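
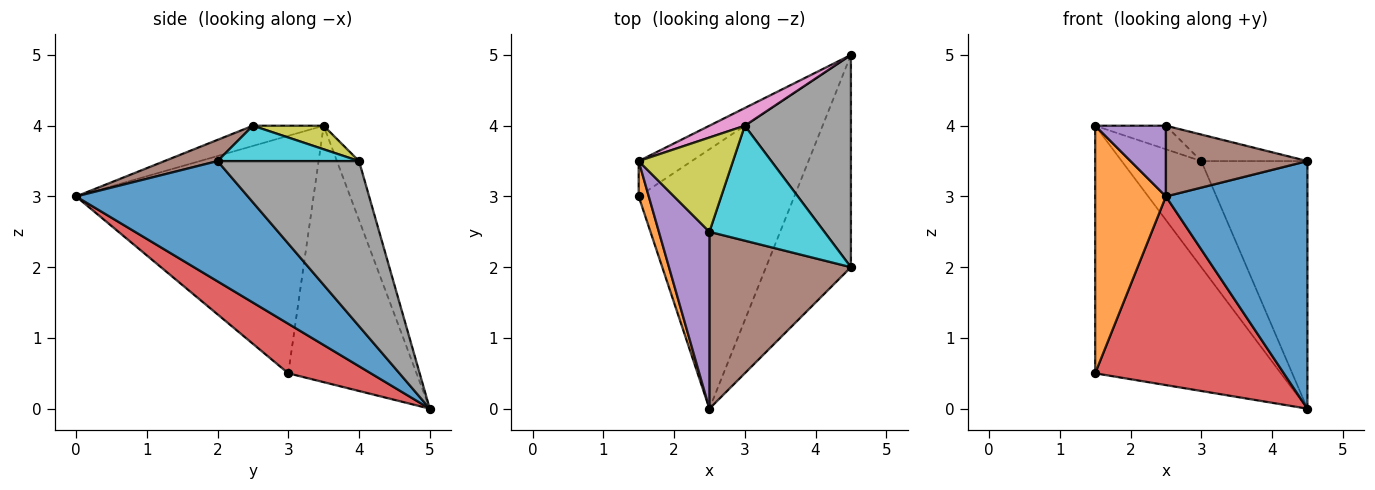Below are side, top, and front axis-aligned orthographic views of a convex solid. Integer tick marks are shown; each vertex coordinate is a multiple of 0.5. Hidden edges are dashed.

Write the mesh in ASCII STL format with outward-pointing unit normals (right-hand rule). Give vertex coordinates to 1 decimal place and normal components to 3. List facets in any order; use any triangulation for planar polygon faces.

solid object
 facet normal 0.678 -0.558 -0.478
  outer loop
   vertex 4.5 5.0 0.0
   vertex 4.5 2.0 3.5
   vertex 2.5 0.0 3.0
  endloop
 endfacet
 facet normal -0.958 -0.285 0.041
  outer loop
   vertex 1.5 3.0 0.5
   vertex 2.5 0.0 3.0
   vertex 1.5 3.5 4.0
  endloop
 endfacet
 facet normal -0.564 0.817 -0.117
  outer loop
   vertex 1.5 3.0 0.5
   vertex 1.5 3.5 4.0
   vertex 4.5 5.0 0.0
  endloop
 endfacet
 facet normal 0.249 -0.570 -0.783
  outer loop
   vertex 1.5 3.0 0.5
   vertex 4.5 5.0 0.0
   vertex 2.5 0.0 3.0
  endloop
 endfacet
 facet normal -0.348 -0.348 0.870
  outer loop
   vertex 2.5 2.5 4.0
   vertex 1.5 3.5 4.0
   vertex 2.5 0.0 3.0
  endloop
 endfacet
 facet normal 0.138 -0.368 0.920
  outer loop
   vertex 2.5 2.5 4.0
   vertex 2.5 0.0 3.0
   vertex 4.5 2.0 3.5
  endloop
 endfacet
 facet normal -0.264 0.951 0.159
  outer loop
   vertex 3.0 4.0 3.5
   vertex 4.5 5.0 0.0
   vertex 1.5 3.5 4.0
  endloop
 endfacet
 facet normal 0.711 0.534 0.457
  outer loop
   vertex 3.0 4.0 3.5
   vertex 4.5 2.0 3.5
   vertex 4.5 5.0 0.0
  endloop
 endfacet
 facet normal 0.236 0.236 0.943
  outer loop
   vertex 3.0 4.0 3.5
   vertex 1.5 3.5 4.0
   vertex 2.5 2.5 4.0
  endloop
 endfacet
 facet normal 0.287 0.215 0.933
  outer loop
   vertex 3.0 4.0 3.5
   vertex 2.5 2.5 4.0
   vertex 4.5 2.0 3.5
  endloop
 endfacet
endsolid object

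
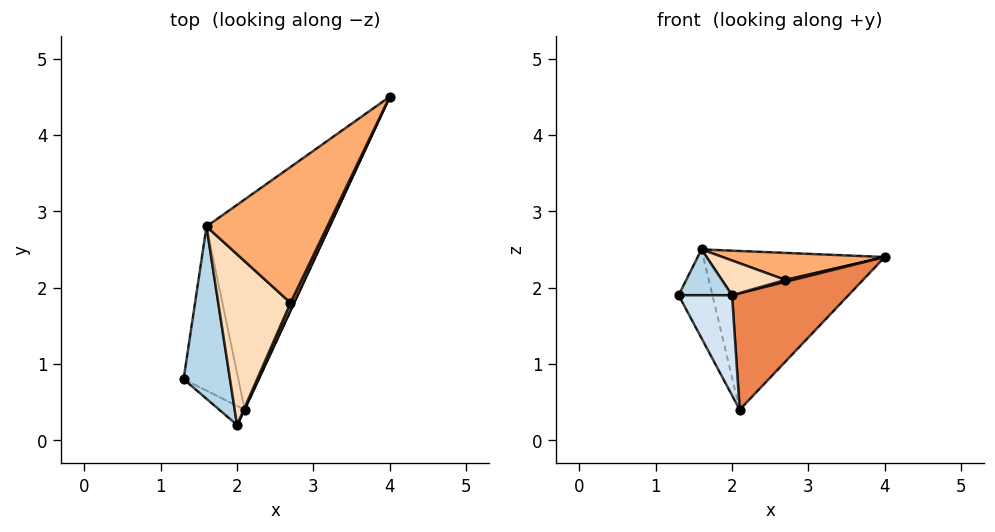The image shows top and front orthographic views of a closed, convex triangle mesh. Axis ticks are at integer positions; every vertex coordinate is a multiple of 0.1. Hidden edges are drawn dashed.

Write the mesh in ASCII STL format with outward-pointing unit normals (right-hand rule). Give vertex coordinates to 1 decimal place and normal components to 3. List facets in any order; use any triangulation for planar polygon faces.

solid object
 facet normal -0.816 0.275 -0.509
  outer loop
   vertex 2.1 0.4 0.4
   vertex 1.3 0.8 1.9
   vertex 1.6 2.8 2.5
  endloop
 endfacet
 facet normal -0.418 0.547 -0.725
  outer loop
   vertex 2.1 0.4 0.4
   vertex 1.6 2.8 2.5
   vertex 4.0 4.5 2.4
  endloop
 endfacet
 facet normal -0.215 -0.251 0.944
  outer loop
   vertex 2.0 0.2 1.9
   vertex 1.6 2.8 2.5
   vertex 1.3 0.8 1.9
  endloop
 endfacet
 facet normal -0.644 -0.751 -0.143
  outer loop
   vertex 2.0 0.2 1.9
   vertex 1.3 0.8 1.9
   vertex 2.1 0.4 0.4
  endloop
 endfacet
 facet normal 0.907 -0.422 0.004
  outer loop
   vertex 2.0 0.2 1.9
   vertex 2.1 0.4 0.4
   vertex 4.0 4.5 2.4
  endloop
 endfacet
 facet normal 0.176 -0.192 0.965
  outer loop
   vertex 2.7 1.8 2.1
   vertex 4.0 4.5 2.4
   vertex 1.6 2.8 2.5
  endloop
 endfacet
 facet normal 0.292 -0.243 0.925
  outer loop
   vertex 2.7 1.8 2.1
   vertex 2.0 0.2 1.9
   vertex 4.0 4.5 2.4
  endloop
 endfacet
 facet normal 0.173 -0.196 0.965
  outer loop
   vertex 2.7 1.8 2.1
   vertex 1.6 2.8 2.5
   vertex 2.0 0.2 1.9
  endloop
 endfacet
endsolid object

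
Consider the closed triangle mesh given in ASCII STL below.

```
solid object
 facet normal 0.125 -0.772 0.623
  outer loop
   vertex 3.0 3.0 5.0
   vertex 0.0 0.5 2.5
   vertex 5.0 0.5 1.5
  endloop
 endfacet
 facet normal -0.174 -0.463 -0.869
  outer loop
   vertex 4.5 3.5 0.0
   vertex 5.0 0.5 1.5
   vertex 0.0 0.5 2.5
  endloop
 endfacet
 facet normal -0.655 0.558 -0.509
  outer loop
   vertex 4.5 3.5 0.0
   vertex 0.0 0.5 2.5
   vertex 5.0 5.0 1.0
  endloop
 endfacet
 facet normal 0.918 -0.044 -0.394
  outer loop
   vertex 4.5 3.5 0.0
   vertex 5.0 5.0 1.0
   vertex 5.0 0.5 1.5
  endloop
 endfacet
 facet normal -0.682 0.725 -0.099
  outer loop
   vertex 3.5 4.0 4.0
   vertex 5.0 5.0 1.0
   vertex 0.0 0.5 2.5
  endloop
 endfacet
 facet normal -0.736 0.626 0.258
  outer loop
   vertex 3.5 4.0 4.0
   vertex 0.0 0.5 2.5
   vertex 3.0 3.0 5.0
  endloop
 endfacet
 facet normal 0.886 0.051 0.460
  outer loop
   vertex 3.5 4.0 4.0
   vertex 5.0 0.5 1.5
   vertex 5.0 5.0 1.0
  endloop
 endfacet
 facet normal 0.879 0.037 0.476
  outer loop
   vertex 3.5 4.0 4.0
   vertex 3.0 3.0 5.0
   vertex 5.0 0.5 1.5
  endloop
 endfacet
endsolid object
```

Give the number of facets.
8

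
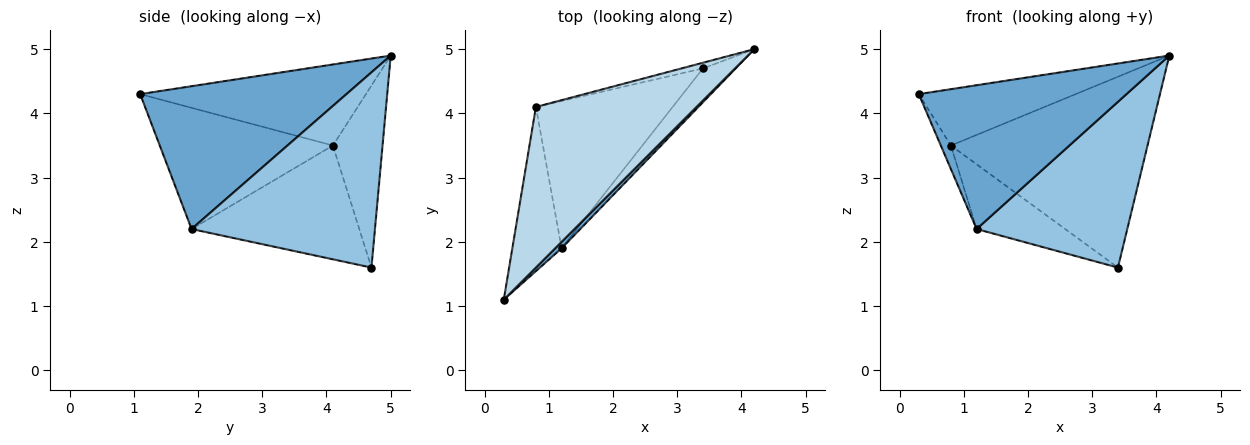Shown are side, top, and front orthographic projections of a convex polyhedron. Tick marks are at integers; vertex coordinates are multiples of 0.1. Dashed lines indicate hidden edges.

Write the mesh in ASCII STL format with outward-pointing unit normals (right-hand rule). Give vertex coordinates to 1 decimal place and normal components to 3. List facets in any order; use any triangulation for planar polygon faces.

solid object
 facet normal 0.704 -0.709 0.032
  outer loop
   vertex 1.2 1.9 2.2
   vertex 4.2 5.0 4.9
   vertex 0.3 1.1 4.3
  endloop
 endfacet
 facet normal 0.766 -0.630 -0.129
  outer loop
   vertex 1.2 1.9 2.2
   vertex 3.4 4.7 1.6
   vertex 4.2 5.0 4.9
  endloop
 endfacet
 facet normal -0.430 0.299 0.852
  outer loop
   vertex 0.8 4.1 3.5
   vertex 0.3 1.1 4.3
   vertex 4.2 5.0 4.9
  endloop
 endfacet
 facet normal -0.245 0.969 -0.029
  outer loop
   vertex 0.8 4.1 3.5
   vertex 4.2 5.0 4.9
   vertex 3.4 4.7 1.6
  endloop
 endfacet
 facet normal -0.925 0.054 -0.376
  outer loop
   vertex 0.8 4.1 3.5
   vertex 1.2 1.9 2.2
   vertex 0.3 1.1 4.3
  endloop
 endfacet
 facet normal -0.606 0.320 -0.728
  outer loop
   vertex 0.8 4.1 3.5
   vertex 3.4 4.7 1.6
   vertex 1.2 1.9 2.2
  endloop
 endfacet
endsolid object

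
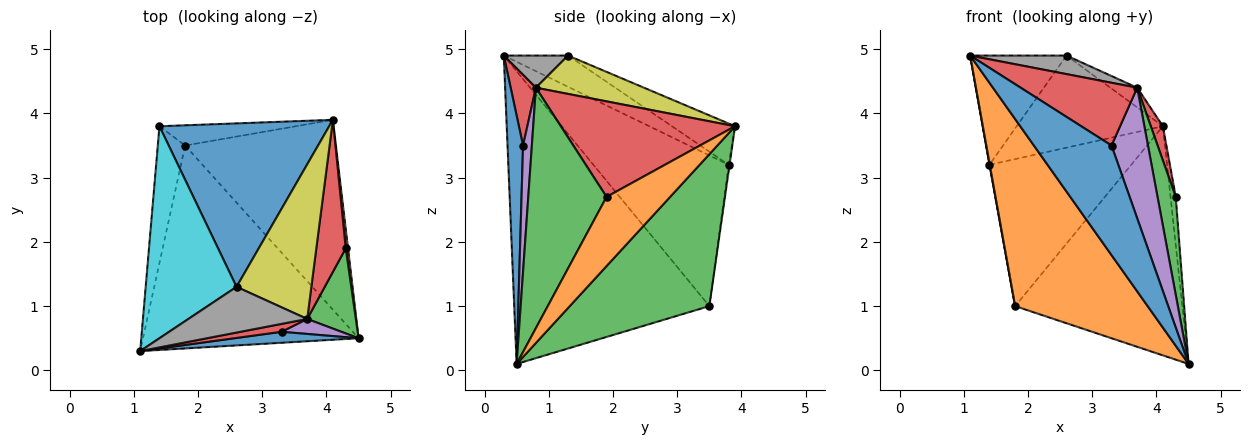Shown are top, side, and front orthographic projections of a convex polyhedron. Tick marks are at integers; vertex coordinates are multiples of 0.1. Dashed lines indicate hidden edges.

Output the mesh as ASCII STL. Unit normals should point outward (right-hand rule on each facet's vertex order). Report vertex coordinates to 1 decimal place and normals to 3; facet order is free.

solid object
 facet normal 0.195 -0.976 0.098
  outer loop
   vertex 3.3 0.6 3.5
   vertex 1.1 0.3 4.9
   vertex 4.5 0.5 0.1
  endloop
 endfacet
 facet normal -0.706 -0.480 -0.520
  outer loop
   vertex 1.8 3.5 1.0
   vertex 4.5 0.5 0.1
   vertex 1.1 0.3 4.9
  endloop
 endfacet
 facet normal 0.541 0.648 -0.537
  outer loop
   vertex 1.8 3.5 1.0
   vertex 4.1 3.9 3.8
   vertex 4.5 0.5 0.1
  endloop
 endfacet
 facet normal 0.210 -0.970 0.122
  outer loop
   vertex 3.7 0.8 4.4
   vertex 1.1 0.3 4.9
   vertex 3.3 0.6 3.5
  endloop
 endfacet
 facet normal 0.234 -0.966 0.111
  outer loop
   vertex 3.7 0.8 4.4
   vertex 3.3 0.6 3.5
   vertex 4.5 0.5 0.1
  endloop
 endfacet
 facet normal -0.984 -0.002 -0.179
  outer loop
   vertex 1.4 3.8 3.2
   vertex 1.8 3.5 1.0
   vertex 1.1 0.3 4.9
  endloop
 endfacet
 facet normal -0.006 0.991 -0.136
  outer loop
   vertex 1.4 3.8 3.2
   vertex 4.1 3.9 3.8
   vertex 1.8 3.5 1.0
  endloop
 endfacet
 facet normal 0.243 -0.364 0.899
  outer loop
   vertex 2.6 1.3 4.9
   vertex 1.1 0.3 4.9
   vertex 3.7 0.8 4.4
  endloop
 endfacet
 facet normal 0.453 0.113 0.884
  outer loop
   vertex 2.6 1.3 4.9
   vertex 3.7 0.8 4.4
   vertex 4.1 3.9 3.8
  endloop
 endfacet
 facet normal -0.292 0.438 0.850
  outer loop
   vertex 2.6 1.3 4.9
   vertex 1.4 3.8 3.2
   vertex 1.1 0.3 4.9
  endloop
 endfacet
 facet normal -0.207 0.480 0.852
  outer loop
   vertex 2.6 1.3 4.9
   vertex 4.1 3.9 3.8
   vertex 1.4 3.8 3.2
  endloop
 endfacet
 facet normal 0.996 0.082 0.033
  outer loop
   vertex 4.3 1.9 2.7
   vertex 4.5 0.5 0.1
   vertex 4.1 3.9 3.8
  endloop
 endfacet
 facet normal 0.956 -0.222 0.193
  outer loop
   vertex 4.3 1.9 2.7
   vertex 3.7 0.8 4.4
   vertex 4.5 0.5 0.1
  endloop
 endfacet
 facet normal 0.954 -0.066 0.294
  outer loop
   vertex 4.3 1.9 2.7
   vertex 4.1 3.9 3.8
   vertex 3.7 0.8 4.4
  endloop
 endfacet
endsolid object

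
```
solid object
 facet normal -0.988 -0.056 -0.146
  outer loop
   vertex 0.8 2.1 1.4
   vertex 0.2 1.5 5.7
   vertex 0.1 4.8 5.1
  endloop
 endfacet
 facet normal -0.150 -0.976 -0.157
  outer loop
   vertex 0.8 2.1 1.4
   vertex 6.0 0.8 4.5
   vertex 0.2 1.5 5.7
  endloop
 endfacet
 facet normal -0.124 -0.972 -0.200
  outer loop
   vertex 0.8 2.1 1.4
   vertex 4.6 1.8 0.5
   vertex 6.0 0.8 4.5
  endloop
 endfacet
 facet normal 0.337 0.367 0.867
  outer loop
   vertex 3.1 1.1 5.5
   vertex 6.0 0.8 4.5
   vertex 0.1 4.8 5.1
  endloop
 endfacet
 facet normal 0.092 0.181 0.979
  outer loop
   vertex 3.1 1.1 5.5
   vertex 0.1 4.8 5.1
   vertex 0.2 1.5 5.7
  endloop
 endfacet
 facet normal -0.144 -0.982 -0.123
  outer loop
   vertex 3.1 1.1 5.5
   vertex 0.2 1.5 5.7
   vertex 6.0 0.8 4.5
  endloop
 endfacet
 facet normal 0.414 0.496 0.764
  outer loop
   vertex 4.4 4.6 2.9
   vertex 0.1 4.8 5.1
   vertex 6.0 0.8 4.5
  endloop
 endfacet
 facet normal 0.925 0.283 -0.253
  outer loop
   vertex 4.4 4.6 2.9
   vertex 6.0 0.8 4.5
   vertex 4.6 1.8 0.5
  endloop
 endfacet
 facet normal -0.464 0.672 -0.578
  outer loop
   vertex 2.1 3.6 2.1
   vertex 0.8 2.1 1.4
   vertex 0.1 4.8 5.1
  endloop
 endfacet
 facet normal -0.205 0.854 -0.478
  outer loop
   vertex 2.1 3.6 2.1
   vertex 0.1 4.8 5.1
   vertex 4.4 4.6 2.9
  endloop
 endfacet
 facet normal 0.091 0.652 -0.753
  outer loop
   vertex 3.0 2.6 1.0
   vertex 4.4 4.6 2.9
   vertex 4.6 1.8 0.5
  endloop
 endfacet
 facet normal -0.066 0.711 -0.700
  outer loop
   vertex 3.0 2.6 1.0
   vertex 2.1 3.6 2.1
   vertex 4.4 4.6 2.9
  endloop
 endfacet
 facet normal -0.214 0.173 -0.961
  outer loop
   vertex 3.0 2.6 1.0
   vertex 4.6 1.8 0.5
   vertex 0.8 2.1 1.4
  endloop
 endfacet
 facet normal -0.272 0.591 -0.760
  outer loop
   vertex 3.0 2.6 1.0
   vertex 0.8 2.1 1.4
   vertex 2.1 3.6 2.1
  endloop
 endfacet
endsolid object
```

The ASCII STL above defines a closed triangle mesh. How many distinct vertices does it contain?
9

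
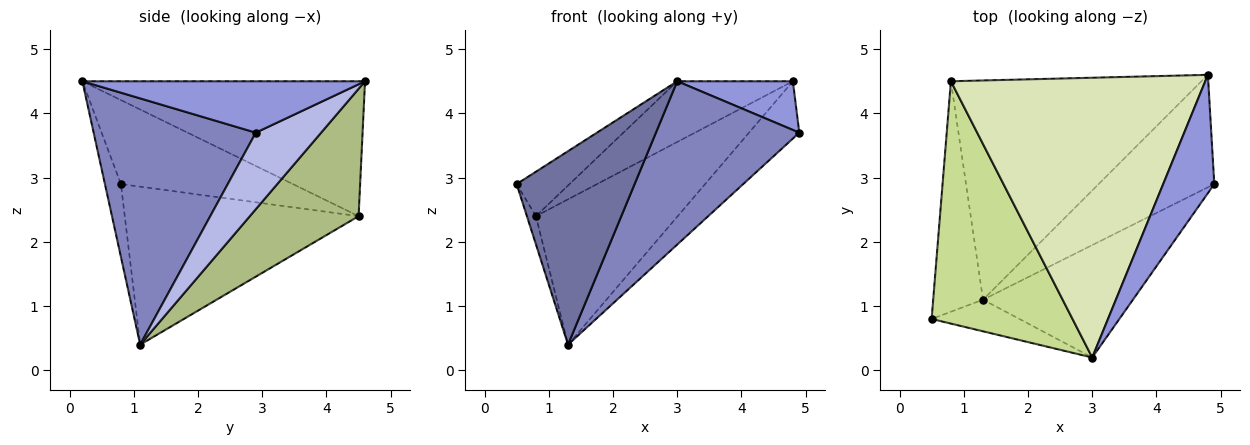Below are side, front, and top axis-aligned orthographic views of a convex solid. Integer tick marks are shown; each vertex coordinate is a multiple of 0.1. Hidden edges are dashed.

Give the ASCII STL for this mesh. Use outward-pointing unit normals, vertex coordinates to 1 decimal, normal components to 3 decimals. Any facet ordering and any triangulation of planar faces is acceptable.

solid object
 facet normal -0.133 -0.978 -0.160
  outer loop
   vertex 1.3 1.1 0.4
   vertex 3.0 0.2 4.5
   vertex 0.5 0.8 2.9
  endloop
 endfacet
 facet normal 0.682 -0.603 -0.415
  outer loop
   vertex 1.3 1.1 0.4
   vertex 4.9 2.9 3.7
   vertex 3.0 0.2 4.5
  endloop
 endfacet
 facet normal 0.681 -0.279 0.677
  outer loop
   vertex 4.8 4.6 4.5
   vertex 3.0 0.2 4.5
   vertex 4.9 2.9 3.7
  endloop
 endfacet
 facet normal 0.508 0.391 -0.767
  outer loop
   vertex 4.8 4.6 4.5
   vertex 4.9 2.9 3.7
   vertex 1.3 1.1 0.4
  endloop
 endfacet
 facet normal -0.953 0.037 -0.301
  outer loop
   vertex 0.8 4.5 2.4
   vertex 1.3 1.1 0.4
   vertex 0.5 0.8 2.9
  endloop
 endfacet
 facet normal 0.390 0.509 -0.767
  outer loop
   vertex 0.8 4.5 2.4
   vertex 4.8 4.6 4.5
   vertex 1.3 1.1 0.4
  endloop
 endfacet
 facet normal -0.506 0.156 0.849
  outer loop
   vertex 0.8 4.5 2.4
   vertex 0.5 0.8 2.9
   vertex 3.0 0.2 4.5
  endloop
 endfacet
 facet normal -0.460 0.188 0.868
  outer loop
   vertex 0.8 4.5 2.4
   vertex 3.0 0.2 4.5
   vertex 4.8 4.6 4.5
  endloop
 endfacet
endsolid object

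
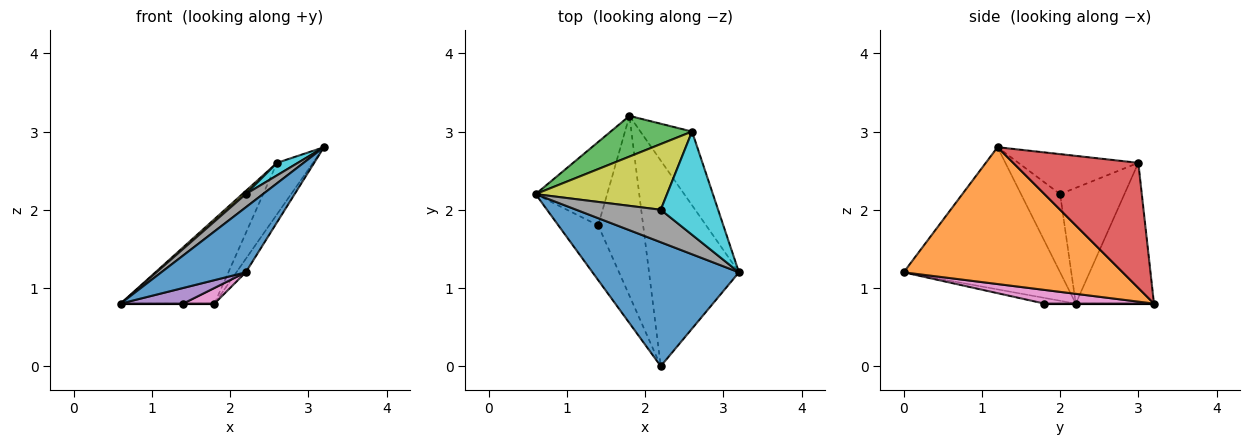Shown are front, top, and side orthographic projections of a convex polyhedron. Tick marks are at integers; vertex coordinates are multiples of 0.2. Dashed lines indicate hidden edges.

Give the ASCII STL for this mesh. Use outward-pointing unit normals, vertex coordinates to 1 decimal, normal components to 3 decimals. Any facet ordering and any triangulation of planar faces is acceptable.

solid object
 facet normal -0.652 -0.352 0.672
  outer loop
   vertex 2.2 0.0 1.2
   vertex 3.2 1.2 2.8
   vertex 0.6 2.2 0.8
  endloop
 endfacet
 facet normal 0.835 0.036 -0.549
  outer loop
   vertex 1.8 3.2 0.8
   vertex 3.2 1.2 2.8
   vertex 2.2 0.0 1.2
  endloop
 endfacet
 facet normal -0.600 0.721 0.347
  outer loop
   vertex 2.6 3.0 2.6
   vertex 1.8 3.2 0.8
   vertex 0.6 2.2 0.8
  endloop
 endfacet
 facet normal 0.893 0.257 -0.369
  outer loop
   vertex 2.6 3.0 2.6
   vertex 3.2 1.2 2.8
   vertex 1.8 3.2 0.8
  endloop
 endfacet
 facet normal -0.136 -0.272 -0.953
  outer loop
   vertex 1.4 1.8 0.8
   vertex 2.2 0.0 1.2
   vertex 0.6 2.2 0.8
  endloop
 endfacet
 facet normal 0.000 0.000 -1.000
  outer loop
   vertex 1.4 1.8 0.8
   vertex 0.6 2.2 0.8
   vertex 1.8 3.2 0.8
  endloop
 endfacet
 facet normal 0.290 -0.083 -0.953
  outer loop
   vertex 1.4 1.8 0.8
   vertex 1.8 3.2 0.8
   vertex 2.2 0.0 1.2
  endloop
 endfacet
 facet normal -0.651 -0.286 0.703
  outer loop
   vertex 2.2 2.0 2.2
   vertex 0.6 2.2 0.8
   vertex 3.2 1.2 2.8
  endloop
 endfacet
 facet normal -0.661 -0.036 0.750
  outer loop
   vertex 2.2 2.0 2.2
   vertex 2.6 3.0 2.6
   vertex 0.6 2.2 0.8
  endloop
 endfacet
 facet normal -0.569 -0.099 0.816
  outer loop
   vertex 2.2 2.0 2.2
   vertex 3.2 1.2 2.8
   vertex 2.6 3.0 2.6
  endloop
 endfacet
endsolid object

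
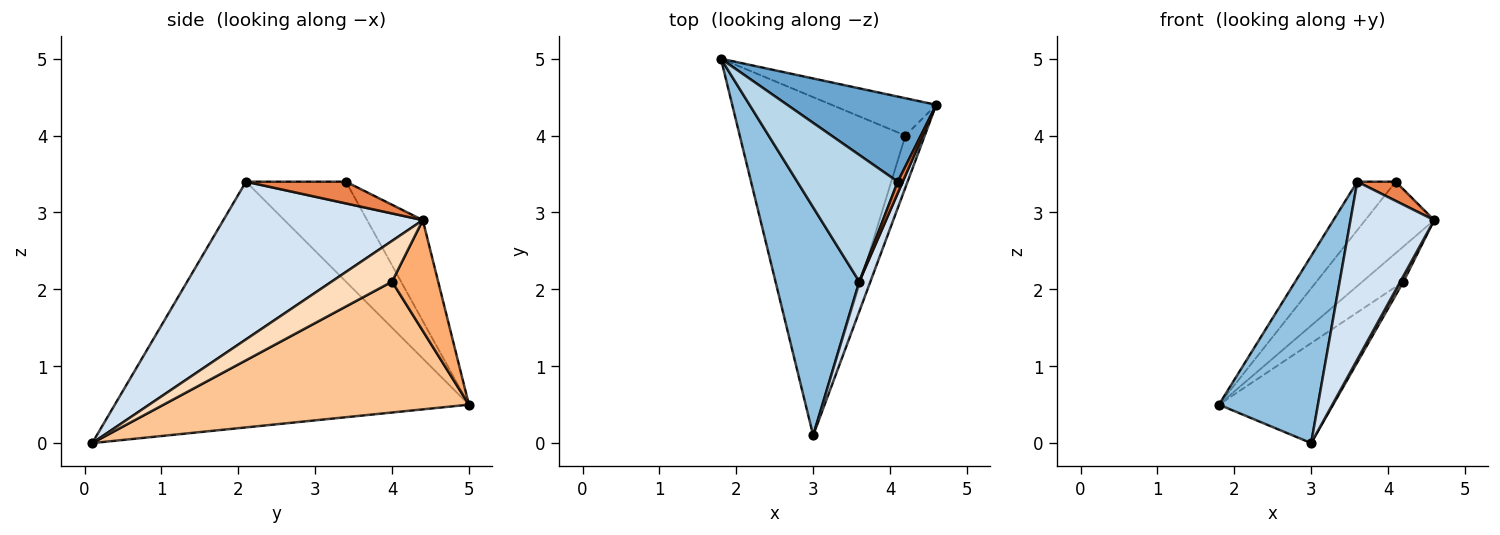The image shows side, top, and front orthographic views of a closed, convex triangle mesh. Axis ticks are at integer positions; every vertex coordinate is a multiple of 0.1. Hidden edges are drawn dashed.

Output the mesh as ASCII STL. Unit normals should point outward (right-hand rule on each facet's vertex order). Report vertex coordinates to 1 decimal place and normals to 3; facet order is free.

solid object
 facet normal -0.461 0.570 0.680
  outer loop
   vertex 4.1 3.4 3.4
   vertex 4.6 4.4 2.9
   vertex 1.8 5.0 0.5
  endloop
 endfacet
 facet normal -0.915 -0.256 0.312
  outer loop
   vertex 3.6 2.1 3.4
   vertex 1.8 5.0 0.5
   vertex 3.0 0.1 0.0
  endloop
 endfacet
 facet normal -0.681 0.262 0.684
  outer loop
   vertex 3.6 2.1 3.4
   vertex 4.1 3.4 3.4
   vertex 1.8 5.0 0.5
  endloop
 endfacet
 facet normal 0.920 -0.386 0.065
  outer loop
   vertex 3.6 2.1 3.4
   vertex 3.0 0.1 0.0
   vertex 4.6 4.4 2.9
  endloop
 endfacet
 facet normal 0.912 -0.351 0.211
  outer loop
   vertex 3.6 2.1 3.4
   vertex 4.6 4.4 2.9
   vertex 4.1 3.4 3.4
  endloop
 endfacet
 facet normal 0.611 0.543 -0.577
  outer loop
   vertex 4.2 4.0 2.1
   vertex 1.8 5.0 0.5
   vertex 4.6 4.4 2.9
  endloop
 endfacet
 facet normal 0.604 0.226 -0.764
  outer loop
   vertex 4.2 4.0 2.1
   vertex 3.0 0.1 0.0
   vertex 1.8 5.0 0.5
  endloop
 endfacet
 facet normal 0.903 -0.048 -0.428
  outer loop
   vertex 4.2 4.0 2.1
   vertex 4.6 4.4 2.9
   vertex 3.0 0.1 0.0
  endloop
 endfacet
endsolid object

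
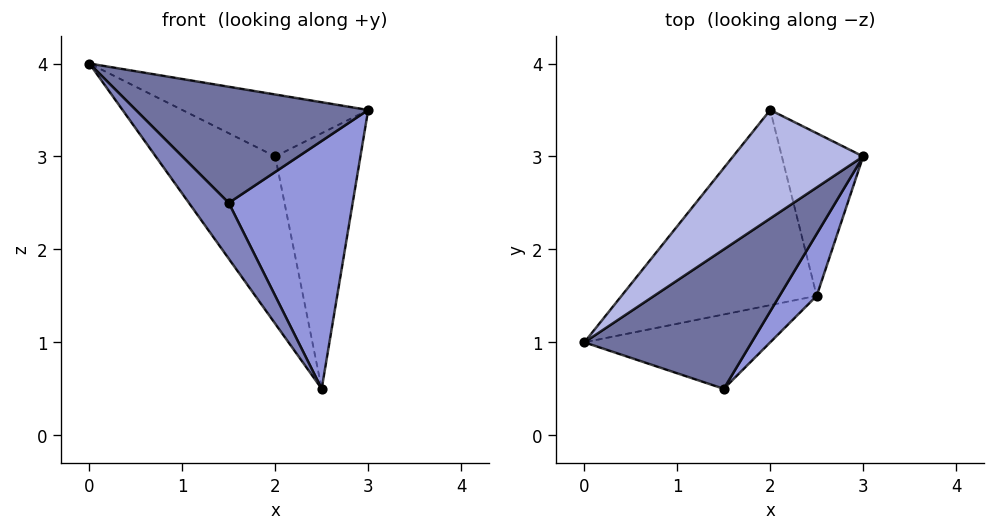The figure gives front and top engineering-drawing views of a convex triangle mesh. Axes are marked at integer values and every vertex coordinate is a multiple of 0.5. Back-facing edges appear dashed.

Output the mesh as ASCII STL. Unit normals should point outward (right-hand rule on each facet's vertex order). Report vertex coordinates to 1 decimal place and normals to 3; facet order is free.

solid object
 facet normal 0.485 -0.560 0.672
  outer loop
   vertex 1.5 0.5 2.5
   vertex 3.0 3.0 3.5
   vertex 0.0 1.0 4.0
  endloop
 endfacet
 facet normal -0.707 -0.424 -0.566
  outer loop
   vertex 2.5 1.5 0.5
   vertex 1.5 0.5 2.5
   vertex 0.0 1.0 4.0
  endloop
 endfacet
 facet normal 0.824 -0.549 0.137
  outer loop
   vertex 2.5 1.5 0.5
   vertex 3.0 3.0 3.5
   vertex 1.5 0.5 2.5
  endloop
 endfacet
 facet normal -0.183 0.488 0.854
  outer loop
   vertex 2.0 3.5 3.0
   vertex 0.0 1.0 4.0
   vertex 3.0 3.0 3.5
  endloop
 endfacet
 facet normal -0.766 0.418 -0.488
  outer loop
   vertex 2.0 3.5 3.0
   vertex 2.5 1.5 0.5
   vertex 0.0 1.0 4.0
  endloop
 endfacet
 facet normal 0.568 0.694 -0.442
  outer loop
   vertex 2.0 3.5 3.0
   vertex 3.0 3.0 3.5
   vertex 2.5 1.5 0.5
  endloop
 endfacet
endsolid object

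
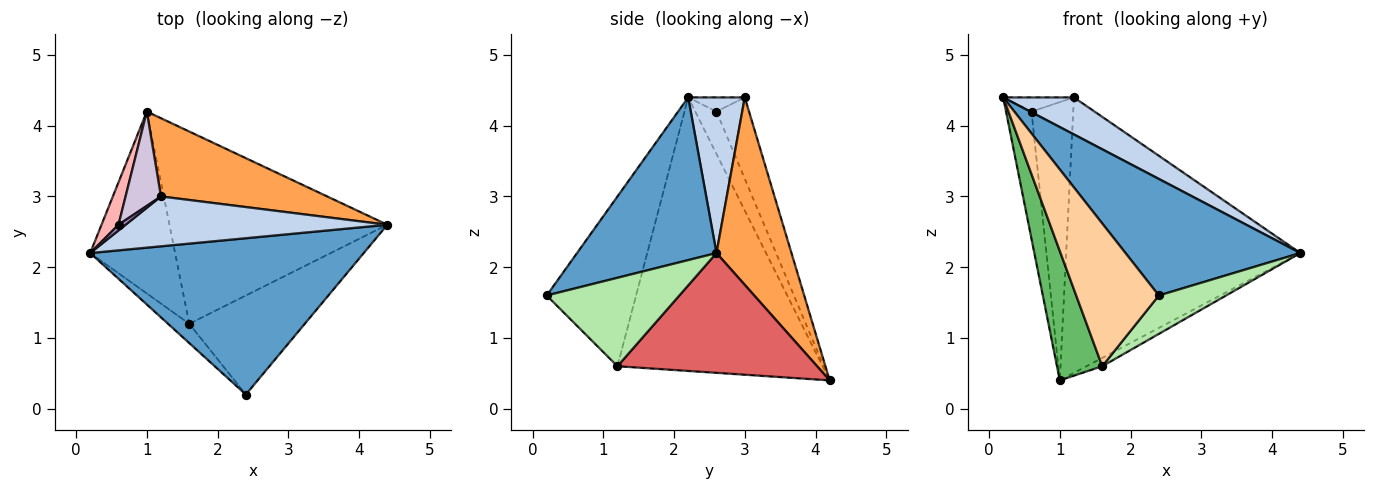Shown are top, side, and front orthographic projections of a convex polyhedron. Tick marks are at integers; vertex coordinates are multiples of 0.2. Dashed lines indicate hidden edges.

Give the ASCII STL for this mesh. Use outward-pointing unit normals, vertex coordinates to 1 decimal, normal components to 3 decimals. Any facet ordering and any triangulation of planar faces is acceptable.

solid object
 facet normal 0.430 -0.540 0.724
  outer loop
   vertex 2.4 0.2 1.6
   vertex 4.4 2.6 2.2
   vertex 0.2 2.2 4.4
  endloop
 endfacet
 facet normal 0.431 -0.538 0.724
  outer loop
   vertex 1.2 3.0 4.4
   vertex 0.2 2.2 4.4
   vertex 4.4 2.6 2.2
  endloop
 endfacet
 facet normal 0.294 0.919 0.261
  outer loop
   vertex 1.2 3.0 4.4
   vertex 4.4 2.6 2.2
   vertex 1.0 4.2 0.4
  endloop
 endfacet
 facet normal -0.731 -0.676 -0.091
  outer loop
   vertex 1.6 1.2 0.6
   vertex 2.4 0.2 1.6
   vertex 0.2 2.2 4.4
  endloop
 endfacet
 facet normal -0.935 -0.206 -0.290
  outer loop
   vertex 1.6 1.2 0.6
   vertex 0.2 2.2 4.4
   vertex 1.0 4.2 0.4
  endloop
 endfacet
 facet normal 0.581 -0.294 -0.759
  outer loop
   vertex 1.6 1.2 0.6
   vertex 4.4 2.6 2.2
   vertex 2.4 0.2 1.6
  endloop
 endfacet
 facet normal 0.481 0.038 -0.876
  outer loop
   vertex 1.6 1.2 0.6
   vertex 1.0 4.2 0.4
   vertex 4.4 2.6 2.2
  endloop
 endfacet
 facet normal -0.620 0.744 0.248
  outer loop
   vertex 0.6 2.6 4.2
   vertex 1.0 4.2 0.4
   vertex 0.2 2.2 4.4
  endloop
 endfacet
 facet normal -0.596 0.745 0.298
  outer loop
   vertex 0.6 2.6 4.2
   vertex 0.2 2.2 4.4
   vertex 1.2 3.0 4.4
  endloop
 endfacet
 facet normal -0.594 0.762 0.258
  outer loop
   vertex 0.6 2.6 4.2
   vertex 1.2 3.0 4.4
   vertex 1.0 4.2 0.4
  endloop
 endfacet
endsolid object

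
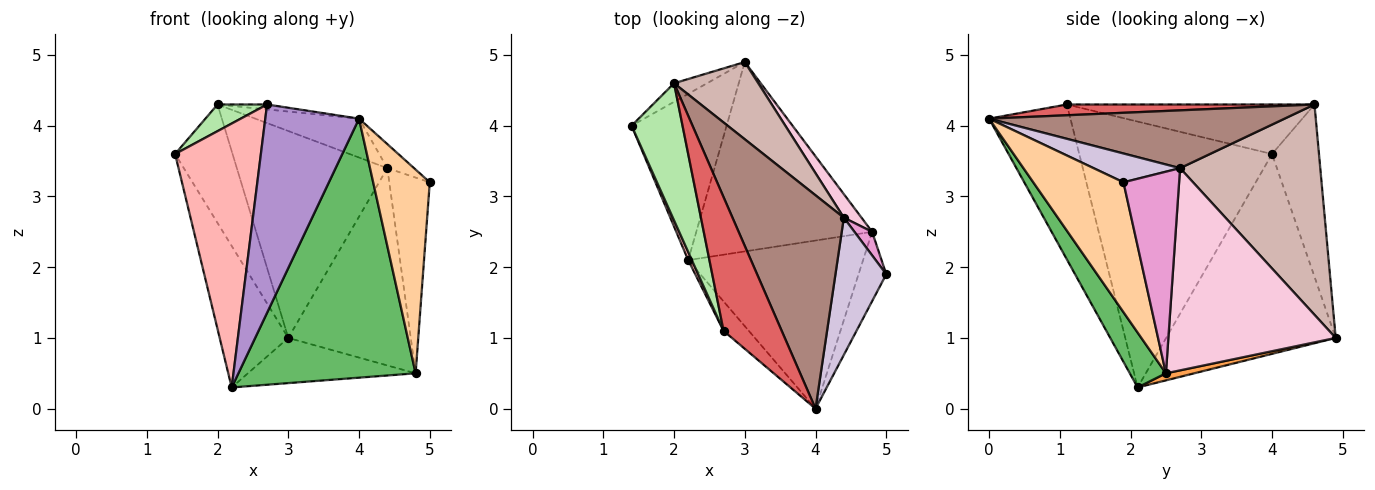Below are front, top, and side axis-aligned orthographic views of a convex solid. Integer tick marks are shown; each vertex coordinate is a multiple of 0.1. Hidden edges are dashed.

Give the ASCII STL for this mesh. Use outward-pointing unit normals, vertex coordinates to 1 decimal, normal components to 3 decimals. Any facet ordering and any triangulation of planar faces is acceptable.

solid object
 facet normal -0.848 0.343 -0.403
  outer loop
   vertex 3.0 4.9 1.0
   vertex 2.2 2.1 0.3
   vertex 1.4 4.0 3.6
  endloop
 endfacet
 facet normal -0.628 0.769 -0.120
  outer loop
   vertex 2.0 4.6 4.3
   vertex 3.0 4.9 1.0
   vertex 1.4 4.0 3.6
  endloop
 endfacet
 facet normal 0.039 0.232 -0.972
  outer loop
   vertex 4.8 2.5 0.5
   vertex 2.2 2.1 0.3
   vertex 3.0 4.9 1.0
  endloop
 endfacet
 facet normal 0.834 -0.523 -0.178
  outer loop
   vertex 4.8 2.5 0.5
   vertex 5.0 1.9 3.2
   vertex 4.0 0.0 4.1
  endloop
 endfacet
 facet normal 0.168 -0.827 -0.537
  outer loop
   vertex 4.8 2.5 0.5
   vertex 4.0 0.0 4.1
   vertex 2.2 2.1 0.3
  endloop
 endfacet
 facet normal -0.690 -0.138 0.710
  outer loop
   vertex 2.7 1.1 4.3
   vertex 2.0 4.6 4.3
   vertex 1.4 4.0 3.6
  endloop
 endfacet
 facet normal 0.182 0.036 0.983
  outer loop
   vertex 2.7 1.1 4.3
   vertex 4.0 0.0 4.1
   vertex 2.0 4.6 4.3
  endloop
 endfacet
 facet normal -0.914 -0.406 0.013
  outer loop
   vertex 2.7 1.1 4.3
   vertex 1.4 4.0 3.6
   vertex 2.2 2.1 0.3
  endloop
 endfacet
 facet normal -0.652 -0.751 -0.106
  outer loop
   vertex 2.7 1.1 4.3
   vertex 2.2 2.1 0.3
   vertex 4.0 0.0 4.1
  endloop
 endfacet
 facet normal 0.488 0.151 0.860
  outer loop
   vertex 4.4 2.7 3.4
   vertex 4.0 0.0 4.1
   vertex 5.0 1.9 3.2
  endloop
 endfacet
 facet normal 0.455 0.160 0.876
  outer loop
   vertex 4.4 2.7 3.4
   vertex 2.0 4.6 4.3
   vertex 4.0 0.0 4.1
  endloop
 endfacet
 facet normal 0.658 0.706 0.263
  outer loop
   vertex 4.4 2.7 3.4
   vertex 3.0 4.9 1.0
   vertex 2.0 4.6 4.3
  endloop
 endfacet
 facet normal 0.806 0.587 0.071
  outer loop
   vertex 4.4 2.7 3.4
   vertex 5.0 1.9 3.2
   vertex 4.8 2.5 0.5
  endloop
 endfacet
 facet normal 0.805 0.589 0.070
  outer loop
   vertex 4.4 2.7 3.4
   vertex 4.8 2.5 0.5
   vertex 3.0 4.9 1.0
  endloop
 endfacet
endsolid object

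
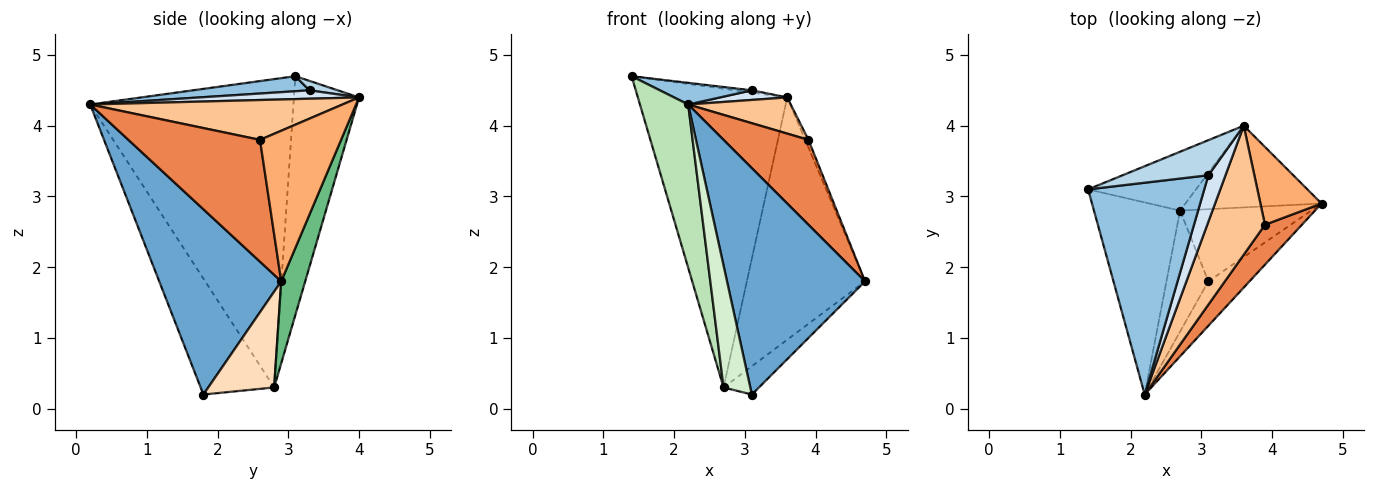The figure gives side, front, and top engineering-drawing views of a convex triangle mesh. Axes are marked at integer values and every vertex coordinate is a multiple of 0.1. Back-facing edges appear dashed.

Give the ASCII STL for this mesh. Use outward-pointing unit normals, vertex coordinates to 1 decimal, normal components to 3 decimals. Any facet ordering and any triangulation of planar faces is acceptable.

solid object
 facet normal 0.655 -0.741 -0.145
  outer loop
   vertex 3.1 1.8 0.2
   vertex 4.7 2.9 1.8
   vertex 2.2 0.2 4.3
  endloop
 endfacet
 facet normal 0.128 -0.101 0.987
  outer loop
   vertex 3.1 3.3 4.5
   vertex 1.4 3.1 4.7
   vertex 2.2 0.2 4.3
  endloop
 endfacet
 facet normal 0.109 0.064 0.992
  outer loop
   vertex 3.1 3.3 4.5
   vertex 3.6 4.0 4.4
   vertex 1.4 3.1 4.7
  endloop
 endfacet
 facet normal 0.432 -0.182 0.883
  outer loop
   vertex 3.1 3.3 4.5
   vertex 2.2 0.2 4.3
   vertex 3.6 4.0 4.4
  endloop
 endfacet
 facet normal 0.814 -0.525 0.247
  outer loop
   vertex 3.9 2.6 3.8
   vertex 2.2 0.2 4.3
   vertex 4.7 2.9 1.8
  endloop
 endfacet
 facet normal 0.926 0.037 0.376
  outer loop
   vertex 3.9 2.6 3.8
   vertex 4.7 2.9 1.8
   vertex 3.6 4.0 4.4
  endloop
 endfacet
 facet normal 0.554 -0.225 0.802
  outer loop
   vertex 3.9 2.6 3.8
   vertex 3.6 4.0 4.4
   vertex 2.2 0.2 4.3
  endloop
 endfacet
 facet normal 0.562 0.302 -0.770
  outer loop
   vertex 2.7 2.8 0.3
   vertex 4.7 2.9 1.8
   vertex 3.1 1.8 0.2
  endloop
 endfacet
 facet normal 0.189 0.931 -0.314
  outer loop
   vertex 2.7 2.8 0.3
   vertex 3.6 4.0 4.4
   vertex 4.7 2.9 1.8
  endloop
 endfacet
 facet normal -0.393 0.902 -0.178
  outer loop
   vertex 2.7 2.8 0.3
   vertex 1.4 3.1 4.7
   vertex 3.6 4.0 4.4
  endloop
 endfacet
 facet normal -0.939 -0.223 -0.262
  outer loop
   vertex 2.7 2.8 0.3
   vertex 2.2 0.2 4.3
   vertex 1.4 3.1 4.7
  endloop
 endfacet
 facet normal -0.890 -0.324 -0.322
  outer loop
   vertex 2.7 2.8 0.3
   vertex 3.1 1.8 0.2
   vertex 2.2 0.2 4.3
  endloop
 endfacet
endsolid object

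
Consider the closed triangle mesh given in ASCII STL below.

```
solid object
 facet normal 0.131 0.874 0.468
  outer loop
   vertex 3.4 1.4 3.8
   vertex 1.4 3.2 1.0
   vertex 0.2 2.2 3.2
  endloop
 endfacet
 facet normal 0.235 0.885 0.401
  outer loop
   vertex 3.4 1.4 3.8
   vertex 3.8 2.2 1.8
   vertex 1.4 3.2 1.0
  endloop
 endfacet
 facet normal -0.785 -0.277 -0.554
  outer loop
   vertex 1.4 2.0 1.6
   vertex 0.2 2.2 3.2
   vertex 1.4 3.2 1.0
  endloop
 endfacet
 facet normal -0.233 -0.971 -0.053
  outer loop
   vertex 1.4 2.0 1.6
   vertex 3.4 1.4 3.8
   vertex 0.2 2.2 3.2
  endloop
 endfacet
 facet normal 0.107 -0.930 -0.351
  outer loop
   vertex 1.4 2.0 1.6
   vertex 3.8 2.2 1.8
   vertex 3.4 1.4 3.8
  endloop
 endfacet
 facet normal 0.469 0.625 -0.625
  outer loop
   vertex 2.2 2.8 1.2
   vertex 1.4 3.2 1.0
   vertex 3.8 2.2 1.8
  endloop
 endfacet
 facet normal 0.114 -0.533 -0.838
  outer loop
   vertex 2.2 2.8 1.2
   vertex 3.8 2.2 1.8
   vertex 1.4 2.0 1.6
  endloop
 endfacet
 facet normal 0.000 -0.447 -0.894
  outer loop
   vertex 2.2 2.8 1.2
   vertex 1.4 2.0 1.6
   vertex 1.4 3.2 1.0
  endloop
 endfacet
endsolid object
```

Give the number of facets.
8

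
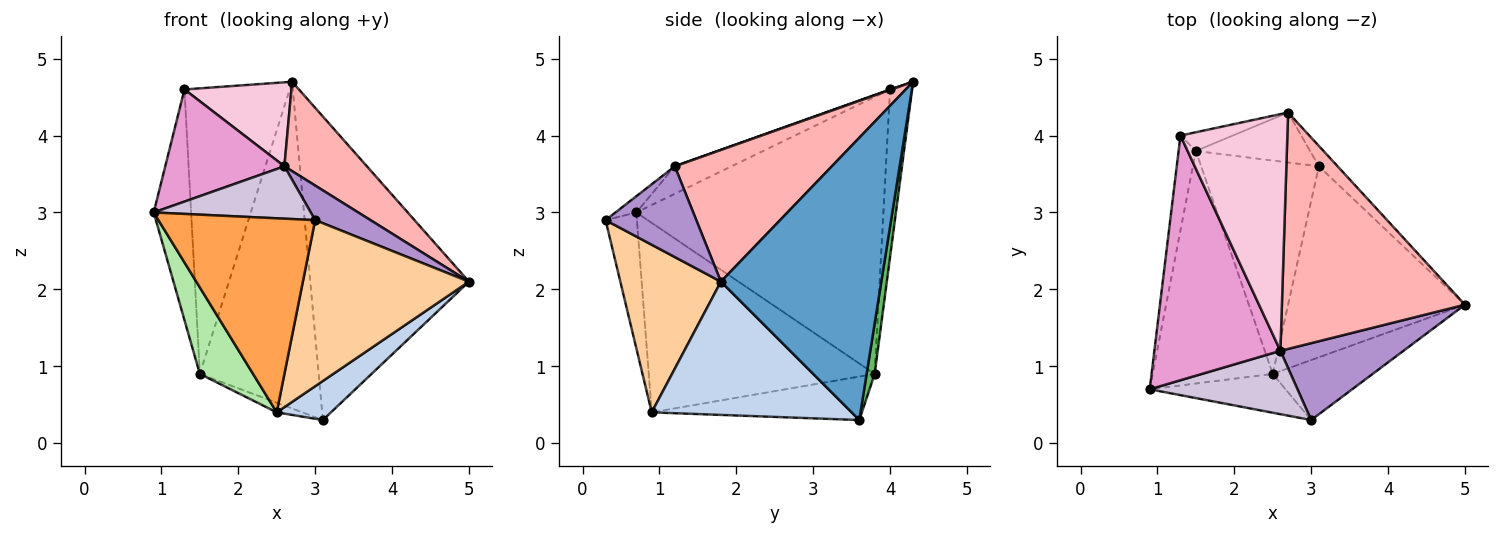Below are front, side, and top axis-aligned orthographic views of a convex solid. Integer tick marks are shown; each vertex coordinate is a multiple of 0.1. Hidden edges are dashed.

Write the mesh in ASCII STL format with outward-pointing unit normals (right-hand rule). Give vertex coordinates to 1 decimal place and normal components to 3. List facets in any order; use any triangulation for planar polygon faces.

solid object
 facet normal 0.710 0.702 -0.047
  outer loop
   vertex 3.1 3.6 0.3
   vertex 2.7 4.3 4.7
   vertex 5.0 1.8 2.1
  endloop
 endfacet
 facet normal 0.594 -0.161 -0.788
  outer loop
   vertex 2.5 0.9 0.4
   vertex 3.1 3.6 0.3
   vertex 5.0 1.8 2.1
  endloop
 endfacet
 facet normal -0.192 -0.962 -0.192
  outer loop
   vertex 3.0 0.3 2.9
   vertex 0.9 0.7 3.0
   vertex 2.5 0.9 0.4
  endloop
 endfacet
 facet normal 0.495 -0.817 -0.295
  outer loop
   vertex 3.0 0.3 2.9
   vertex 2.5 0.9 0.4
   vertex 5.0 1.8 2.1
  endloop
 endfacet
 facet normal 0.067 0.986 -0.151
  outer loop
   vertex 1.5 3.8 0.9
   vertex 2.7 4.3 4.7
   vertex 3.1 3.6 0.3
  endloop
 endfacet
 facet normal -0.829 -0.195 -0.525
  outer loop
   vertex 1.5 3.8 0.9
   vertex 2.5 0.9 0.4
   vertex 0.9 0.7 3.0
  endloop
 endfacet
 facet normal -0.346 0.042 -0.937
  outer loop
   vertex 1.5 3.8 0.9
   vertex 3.1 3.6 0.3
   vertex 2.5 0.9 0.4
  endloop
 endfacet
 facet normal 0.558 -0.293 0.776
  outer loop
   vertex 2.6 1.2 3.6
   vertex 5.0 1.8 2.1
   vertex 2.7 4.3 4.7
  endloop
 endfacet
 facet normal 0.558 -0.341 0.757
  outer loop
   vertex 2.6 1.2 3.6
   vertex 3.0 0.3 2.9
   vertex 5.0 1.8 2.1
  endloop
 endfacet
 facet normal -0.084 -0.635 0.768
  outer loop
   vertex 2.6 1.2 3.6
   vertex 0.9 0.7 3.0
   vertex 3.0 0.3 2.9
  endloop
 endfacet
 facet normal -0.987 0.149 -0.061
  outer loop
   vertex 1.3 4.0 4.6
   vertex 1.5 3.8 0.9
   vertex 0.9 0.7 3.0
  endloop
 endfacet
 facet normal -0.205 0.977 -0.064
  outer loop
   vertex 1.3 4.0 4.6
   vertex 2.7 4.3 4.7
   vertex 1.5 3.8 0.9
  endloop
 endfacet
 facet normal -0.194 -0.409 0.892
  outer loop
   vertex 1.3 4.0 4.6
   vertex 0.9 0.7 3.0
   vertex 2.6 1.2 3.6
  endloop
 endfacet
 facet normal 0.004 -0.335 0.942
  outer loop
   vertex 1.3 4.0 4.6
   vertex 2.6 1.2 3.6
   vertex 2.7 4.3 4.7
  endloop
 endfacet
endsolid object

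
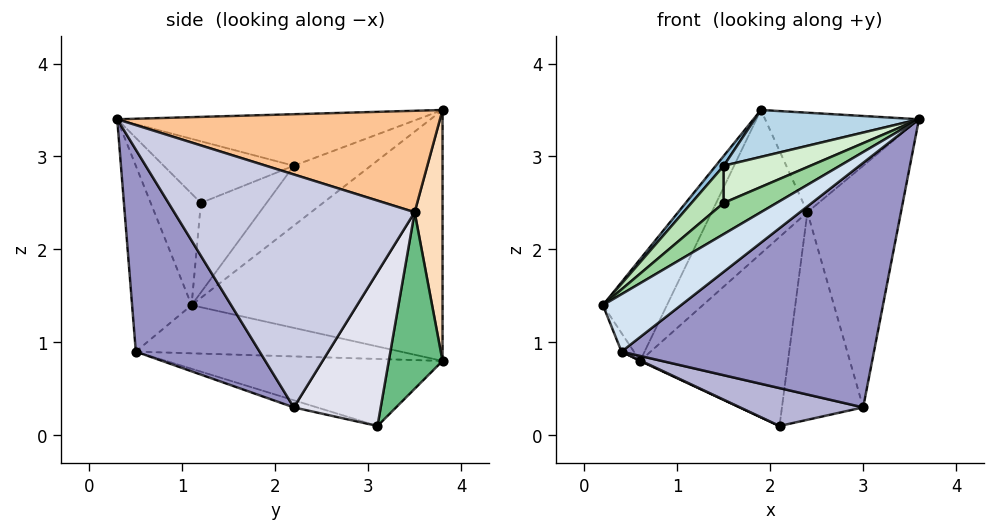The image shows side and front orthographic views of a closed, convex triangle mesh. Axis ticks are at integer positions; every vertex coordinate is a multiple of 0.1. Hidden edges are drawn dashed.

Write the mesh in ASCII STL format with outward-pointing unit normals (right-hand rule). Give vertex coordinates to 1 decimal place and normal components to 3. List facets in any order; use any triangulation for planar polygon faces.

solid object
 facet normal -0.878 0.224 0.423
  outer loop
   vertex 0.6 3.8 0.8
   vertex 0.2 1.1 1.4
   vertex 1.9 3.8 3.5
  endloop
 endfacet
 facet normal -0.726 -0.075 0.684
  outer loop
   vertex 1.5 2.2 2.9
   vertex 1.9 3.8 3.5
   vertex 0.2 1.1 1.4
  endloop
 endfacet
 facet normal -0.415 -0.227 0.881
  outer loop
   vertex 1.5 2.2 2.9
   vertex 3.6 0.3 3.4
   vertex 1.9 3.8 3.5
  endloop
 endfacet
 facet normal -0.494 -0.648 0.580
  outer loop
   vertex 0.4 0.5 0.9
   vertex 3.6 0.3 3.4
   vertex 0.2 1.1 1.4
  endloop
 endfacet
 facet normal -0.909 0.043 -0.415
  outer loop
   vertex 0.4 0.5 0.9
   vertex 0.2 1.1 1.4
   vertex 0.6 3.8 0.8
  endloop
 endfacet
 facet normal -0.424 -0.002 -0.906
  outer loop
   vertex 0.4 0.5 0.9
   vertex 0.6 3.8 0.8
   vertex 2.1 3.1 0.1
  endloop
 endfacet
 facet normal 0.866 0.413 0.281
  outer loop
   vertex 2.4 3.5 2.4
   vertex 1.9 3.8 3.5
   vertex 3.6 0.3 3.4
  endloop
 endfacet
 facet normal 0.277 0.951 -0.133
  outer loop
   vertex 2.4 3.5 2.4
   vertex 0.6 3.8 0.8
   vertex 1.9 3.8 3.5
  endloop
 endfacet
 facet normal 0.334 0.920 -0.204
  outer loop
   vertex 2.4 3.5 2.4
   vertex 2.1 3.1 0.1
   vertex 0.6 3.8 0.8
  endloop
 endfacet
 facet normal -0.517 -0.545 0.660
  outer loop
   vertex 1.5 1.2 2.5
   vertex 0.2 1.1 1.4
   vertex 3.6 0.3 3.4
  endloop
 endfacet
 facet normal -0.604 -0.296 0.740
  outer loop
   vertex 1.5 1.2 2.5
   vertex 1.5 2.2 2.9
   vertex 0.2 1.1 1.4
  endloop
 endfacet
 facet normal -0.487 -0.324 0.811
  outer loop
   vertex 1.5 1.2 2.5
   vertex 3.6 0.3 3.4
   vertex 1.5 2.2 2.9
  endloop
 endfacet
 facet normal 0.372 -0.758 -0.536
  outer loop
   vertex 3.0 2.2 0.3
   vertex 3.6 0.3 3.4
   vertex 0.4 0.5 0.9
  endloop
 endfacet
 facet normal -0.050 -0.264 -0.963
  outer loop
   vertex 3.0 2.2 0.3
   vertex 0.4 0.5 0.9
   vertex 2.1 3.1 0.1
  endloop
 endfacet
 facet normal 0.931 0.362 0.042
  outer loop
   vertex 3.0 2.2 0.3
   vertex 2.4 3.5 2.4
   vertex 3.6 0.3 3.4
  endloop
 endfacet
 facet normal 0.714 0.668 -0.209
  outer loop
   vertex 3.0 2.2 0.3
   vertex 2.1 3.1 0.1
   vertex 2.4 3.5 2.4
  endloop
 endfacet
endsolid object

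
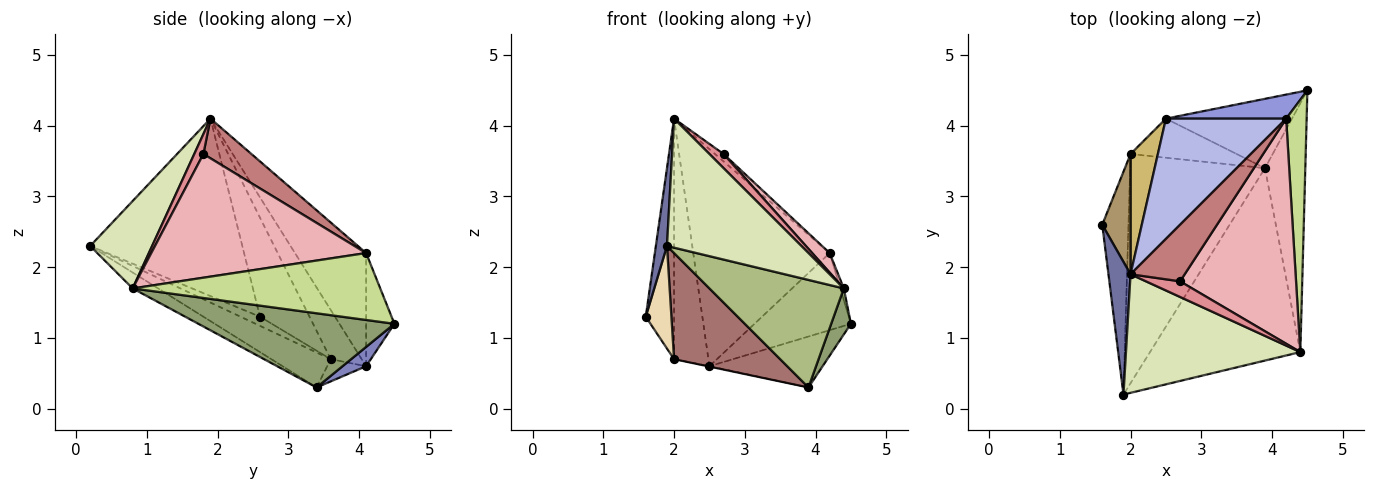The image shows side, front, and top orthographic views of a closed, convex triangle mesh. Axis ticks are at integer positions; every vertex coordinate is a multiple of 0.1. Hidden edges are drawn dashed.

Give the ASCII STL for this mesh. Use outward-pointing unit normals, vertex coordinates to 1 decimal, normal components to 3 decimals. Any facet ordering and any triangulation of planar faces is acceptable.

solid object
 facet normal -0.990 -0.072 0.123
  outer loop
   vertex 2.0 1.9 4.1
   vertex 1.6 2.6 1.3
   vertex 1.9 0.2 2.3
  endloop
 endfacet
 facet normal 0.122 0.588 -0.800
  outer loop
   vertex 2.5 4.1 0.6
   vertex 4.5 4.5 1.2
   vertex 3.9 3.4 0.3
  endloop
 endfacet
 facet normal -0.270 0.919 0.287
  outer loop
   vertex 2.5 4.1 0.6
   vertex 4.2 4.1 2.2
   vertex 4.5 4.5 1.2
  endloop
 endfacet
 facet normal -0.415 0.796 0.441
  outer loop
   vertex 2.5 4.1 0.6
   vertex 2.0 1.9 4.1
   vertex 4.2 4.1 2.2
  endloop
 endfacet
 facet normal 0.875 -0.088 -0.476
  outer loop
   vertex 4.4 0.8 1.7
   vertex 3.9 3.4 0.3
   vertex 4.5 4.5 1.2
  endloop
 endfacet
 facet normal -0.092 -0.486 -0.869
  outer loop
   vertex 4.4 0.8 1.7
   vertex 1.9 0.2 2.3
   vertex 3.9 3.4 0.3
  endloop
 endfacet
 facet normal 0.956 0.014 0.292
  outer loop
   vertex 4.4 0.8 1.7
   vertex 4.5 4.5 1.2
   vertex 4.2 4.1 2.2
  endloop
 endfacet
 facet normal 0.321 -0.697 0.641
  outer loop
   vertex 4.4 0.8 1.7
   vertex 2.0 1.9 4.1
   vertex 1.9 0.2 2.3
  endloop
 endfacet
 facet normal -0.843 0.482 0.241
  outer loop
   vertex 2.0 3.6 0.7
   vertex 1.6 2.6 1.3
   vertex 2.0 1.9 4.1
  endloop
 endfacet
 facet normal -0.627 0.697 0.348
  outer loop
   vertex 2.0 3.6 0.7
   vertex 2.0 1.9 4.1
   vertex 2.5 4.1 0.6
  endloop
 endfacet
 facet normal -0.205 0.009 -0.979
  outer loop
   vertex 2.0 3.6 0.7
   vertex 2.5 4.1 0.6
   vertex 3.9 3.4 0.3
  endloop
 endfacet
 facet normal -0.302 -0.399 -0.866
  outer loop
   vertex 2.0 3.6 0.7
   vertex 1.9 0.2 2.3
   vertex 1.6 2.6 1.3
  endloop
 endfacet
 facet normal -0.229 -0.409 -0.883
  outer loop
   vertex 2.0 3.6 0.7
   vertex 3.9 3.4 0.3
   vertex 1.9 0.2 2.3
  endloop
 endfacet
 facet normal 0.588 0.105 0.802
  outer loop
   vertex 2.7 1.8 3.6
   vertex 4.2 4.1 2.2
   vertex 2.0 1.9 4.1
  endloop
 endfacet
 facet normal 0.398 -0.616 0.680
  outer loop
   vertex 2.7 1.8 3.6
   vertex 2.0 1.9 4.1
   vertex 4.4 0.8 1.7
  endloop
 endfacet
 facet normal 0.728 -0.059 0.683
  outer loop
   vertex 2.7 1.8 3.6
   vertex 4.4 0.8 1.7
   vertex 4.2 4.1 2.2
  endloop
 endfacet
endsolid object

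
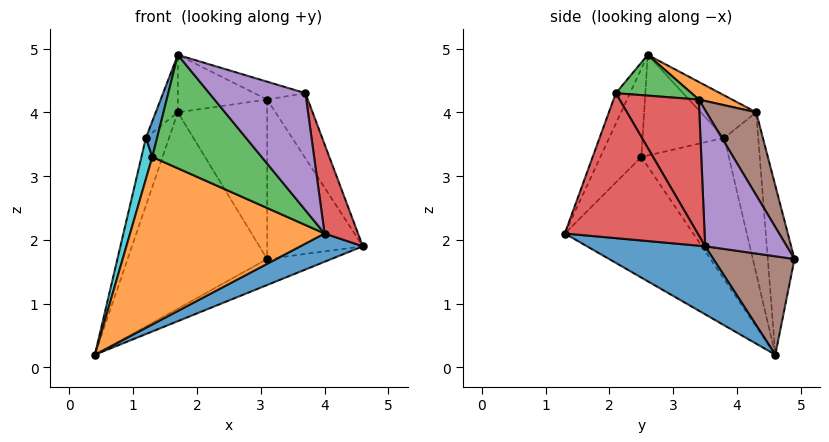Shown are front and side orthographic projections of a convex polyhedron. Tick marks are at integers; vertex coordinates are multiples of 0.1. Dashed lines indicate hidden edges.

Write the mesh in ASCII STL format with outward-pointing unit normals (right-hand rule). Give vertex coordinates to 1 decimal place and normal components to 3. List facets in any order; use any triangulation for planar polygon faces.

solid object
 facet normal 0.330 -0.174 -0.928
  outer loop
   vertex 4.0 1.3 2.1
   vertex 0.4 4.6 0.2
   vertex 4.6 3.5 1.9
  endloop
 endfacet
 facet normal -0.511 -0.773 -0.376
  outer loop
   vertex 1.3 2.5 3.3
   vertex 0.4 4.6 0.2
   vertex 4.0 1.3 2.1
  endloop
 endfacet
 facet normal -0.347 -0.926 0.145
  outer loop
   vertex 1.3 2.5 3.3
   vertex 4.0 1.3 2.1
   vertex 1.7 2.6 4.9
  endloop
 endfacet
 facet normal 0.947 -0.239 0.216
  outer loop
   vertex 3.7 2.1 4.3
   vertex 4.0 1.3 2.1
   vertex 4.6 3.5 1.9
  endloop
 endfacet
 facet normal -0.138 -0.937 0.322
  outer loop
   vertex 3.7 2.1 4.3
   vertex 1.7 2.6 4.9
   vertex 4.0 1.3 2.1
  endloop
 endfacet
 facet normal 0.428 0.339 -0.838
  outer loop
   vertex 3.1 4.9 1.7
   vertex 4.6 3.5 1.9
   vertex 0.4 4.6 0.2
  endloop
 endfacet
 facet normal -0.186 0.972 0.140
  outer loop
   vertex 3.1 4.9 1.7
   vertex 0.4 4.6 0.2
   vertex 1.7 4.3 4.0
  endloop
 endfacet
 facet normal -0.785 0.536 0.311
  outer loop
   vertex 1.2 3.8 3.6
   vertex 1.7 4.3 4.0
   vertex 0.4 4.6 0.2
  endloop
 endfacet
 facet normal -0.762 0.303 0.573
  outer loop
   vertex 1.2 3.8 3.6
   vertex 1.7 2.6 4.9
   vertex 1.7 4.3 4.0
  endloop
 endfacet
 facet normal -0.972 -0.121 0.200
  outer loop
   vertex 1.2 3.8 3.6
   vertex 0.4 4.6 0.2
   vertex 1.3 2.5 3.3
  endloop
 endfacet
 facet normal -0.960 -0.131 0.248
  outer loop
   vertex 1.2 3.8 3.6
   vertex 1.3 2.5 3.3
   vertex 1.7 2.6 4.9
  endloop
 endfacet
 facet normal 0.172 0.461 0.871
  outer loop
   vertex 3.1 3.4 4.2
   vertex 1.7 4.3 4.0
   vertex 1.7 2.6 4.9
  endloop
 endfacet
 facet normal 0.331 0.223 0.917
  outer loop
   vertex 3.1 3.4 4.2
   vertex 1.7 2.6 4.9
   vertex 3.7 2.1 4.3
  endloop
 endfacet
 facet normal 0.763 0.392 0.515
  outer loop
   vertex 3.1 3.4 4.2
   vertex 3.7 2.1 4.3
   vertex 4.6 3.5 1.9
  endloop
 endfacet
 facet normal 0.591 0.692 0.415
  outer loop
   vertex 3.1 3.4 4.2
   vertex 4.6 3.5 1.9
   vertex 3.1 4.9 1.7
  endloop
 endfacet
 facet normal 0.431 0.774 0.464
  outer loop
   vertex 3.1 3.4 4.2
   vertex 3.1 4.9 1.7
   vertex 1.7 4.3 4.0
  endloop
 endfacet
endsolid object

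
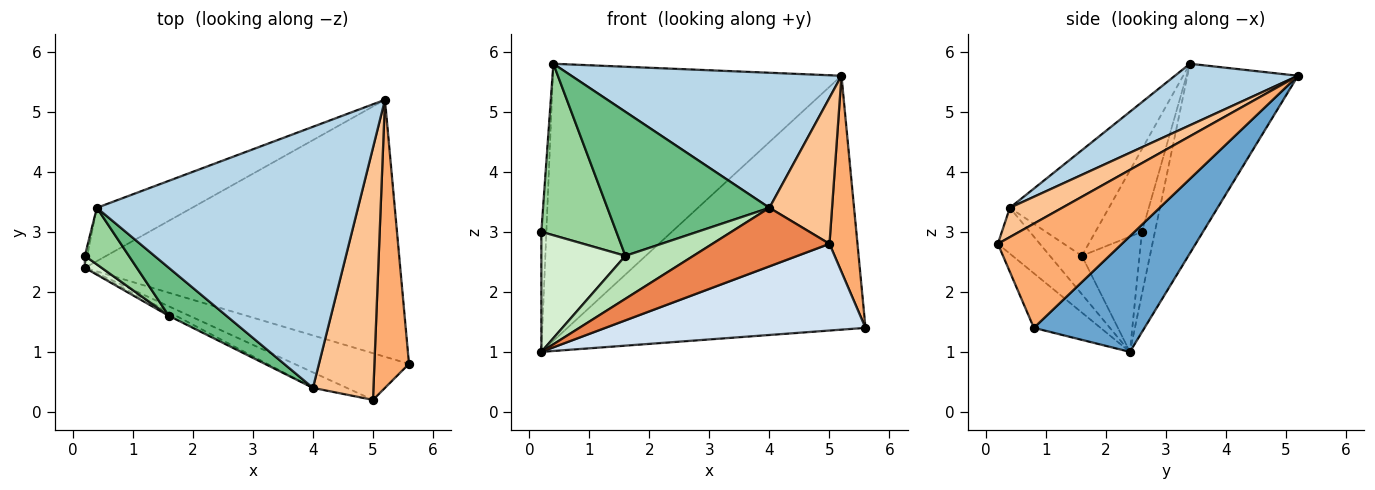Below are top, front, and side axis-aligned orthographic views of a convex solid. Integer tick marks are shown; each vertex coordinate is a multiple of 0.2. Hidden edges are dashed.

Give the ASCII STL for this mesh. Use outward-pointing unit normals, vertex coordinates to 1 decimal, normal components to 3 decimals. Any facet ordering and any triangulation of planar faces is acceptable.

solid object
 facet normal 0.252 0.680 -0.688
  outer loop
   vertex 5.2 5.2 5.6
   vertex 5.6 0.8 1.4
   vertex 0.2 2.4 1.0
  endloop
 endfacet
 facet normal -0.352 0.919 -0.177
  outer loop
   vertex 0.4 3.4 5.8
   vertex 5.2 5.2 5.6
   vertex 0.2 2.4 1.0
  endloop
 endfacet
 facet normal 0.205 -0.450 0.869
  outer loop
   vertex 4.0 0.4 3.4
   vertex 5.2 5.2 5.6
   vertex 0.4 3.4 5.8
  endloop
 endfacet
 facet normal -0.220 -0.859 -0.462
  outer loop
   vertex 5.0 0.2 2.8
   vertex 0.2 2.4 1.0
   vertex 5.6 0.8 1.4
  endloop
 endfacet
 facet normal -0.328 -0.913 -0.242
  outer loop
   vertex 5.0 0.2 2.8
   vertex 4.0 0.4 3.4
   vertex 0.2 2.4 1.0
  endloop
 endfacet
 facet normal 0.928 -0.210 0.308
  outer loop
   vertex 5.0 0.2 2.8
   vertex 5.6 0.8 1.4
   vertex 5.2 5.2 5.6
  endloop
 endfacet
 facet normal 0.386 -0.462 0.798
  outer loop
   vertex 5.0 0.2 2.8
   vertex 5.2 5.2 5.6
   vertex 4.0 0.4 3.4
  endloop
 endfacet
 facet normal -0.933 0.359 -0.036
  outer loop
   vertex 0.2 2.6 3.0
   vertex 0.4 3.4 5.8
   vertex 0.2 2.4 1.0
  endloop
 endfacet
 facet normal -0.502 -0.821 0.274
  outer loop
   vertex 1.6 1.6 2.6
   vertex 4.0 0.4 3.4
   vertex 0.4 3.4 5.8
  endloop
 endfacet
 facet normal -0.507 -0.818 0.270
  outer loop
   vertex 1.6 1.6 2.6
   vertex 0.4 3.4 5.8
   vertex 0.2 2.6 3.0
  endloop
 endfacet
 facet normal -0.424 -0.902 -0.080
  outer loop
   vertex 1.6 1.6 2.6
   vertex 0.2 2.4 1.0
   vertex 4.0 0.4 3.4
  endloop
 endfacet
 facet normal -0.564 -0.822 0.082
  outer loop
   vertex 1.6 1.6 2.6
   vertex 0.2 2.6 3.0
   vertex 0.2 2.4 1.0
  endloop
 endfacet
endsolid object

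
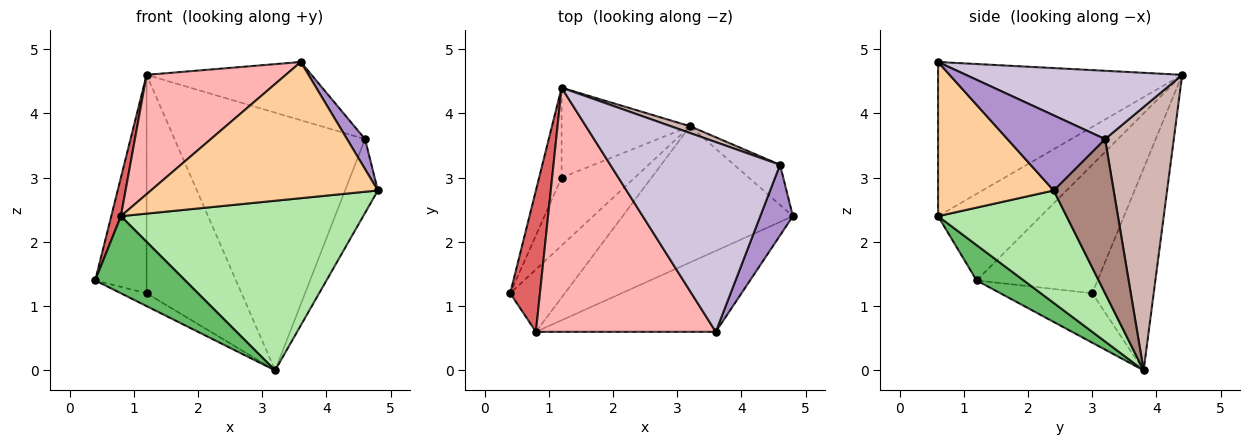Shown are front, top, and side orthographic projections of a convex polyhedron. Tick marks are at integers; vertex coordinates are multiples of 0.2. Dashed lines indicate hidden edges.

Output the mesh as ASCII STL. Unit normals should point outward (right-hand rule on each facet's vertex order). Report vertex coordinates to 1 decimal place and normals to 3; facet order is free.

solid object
 facet normal -0.909 0.386 -0.159
  outer loop
   vertex 1.2 3.0 1.2
   vertex 0.4 1.2 1.4
   vertex 1.2 4.4 4.6
  endloop
 endfacet
 facet normal -0.553 0.155 -0.819
  outer loop
   vertex 1.2 3.0 1.2
   vertex 3.2 3.8 0.0
   vertex 0.4 1.2 1.4
  endloop
 endfacet
 facet normal -0.513 0.793 -0.327
  outer loop
   vertex 1.2 3.0 1.2
   vertex 1.2 4.4 4.6
   vertex 3.2 3.8 0.0
  endloop
 endfacet
 facet normal 0.401 -0.787 -0.468
  outer loop
   vertex 0.8 0.6 2.4
   vertex 4.8 2.4 2.8
   vertex 3.6 0.6 4.8
  endloop
 endfacet
 facet normal 0.377 -0.720 -0.583
  outer loop
   vertex 0.8 0.6 2.4
   vertex 0.4 1.2 1.4
   vertex 3.2 3.8 0.0
  endloop
 endfacet
 facet normal 0.382 -0.721 -0.579
  outer loop
   vertex 0.8 0.6 2.4
   vertex 3.2 3.8 0.0
   vertex 4.8 2.4 2.8
  endloop
 endfacet
 facet normal -0.942 -0.088 0.324
  outer loop
   vertex 0.8 0.6 2.4
   vertex 1.2 4.4 4.6
   vertex 0.4 1.2 1.4
  endloop
 endfacet
 facet normal -0.610 -0.348 0.712
  outer loop
   vertex 0.8 0.6 2.4
   vertex 3.6 0.6 4.8
   vertex 1.2 4.4 4.6
  endloop
 endfacet
 facet normal 0.904 -0.167 0.393
  outer loop
   vertex 4.6 3.2 3.6
   vertex 3.6 0.6 4.8
   vertex 4.8 2.4 2.8
  endloop
 endfacet
 facet normal 0.359 0.274 0.892
  outer loop
   vertex 4.6 3.2 3.6
   vertex 1.2 4.4 4.6
   vertex 3.6 0.6 4.8
  endloop
 endfacet
 facet normal 0.849 0.465 -0.253
  outer loop
   vertex 4.6 3.2 3.6
   vertex 4.8 2.4 2.8
   vertex 3.2 3.8 0.0
  endloop
 endfacet
 facet normal 0.339 0.940 0.025
  outer loop
   vertex 4.6 3.2 3.6
   vertex 3.2 3.8 0.0
   vertex 1.2 4.4 4.6
  endloop
 endfacet
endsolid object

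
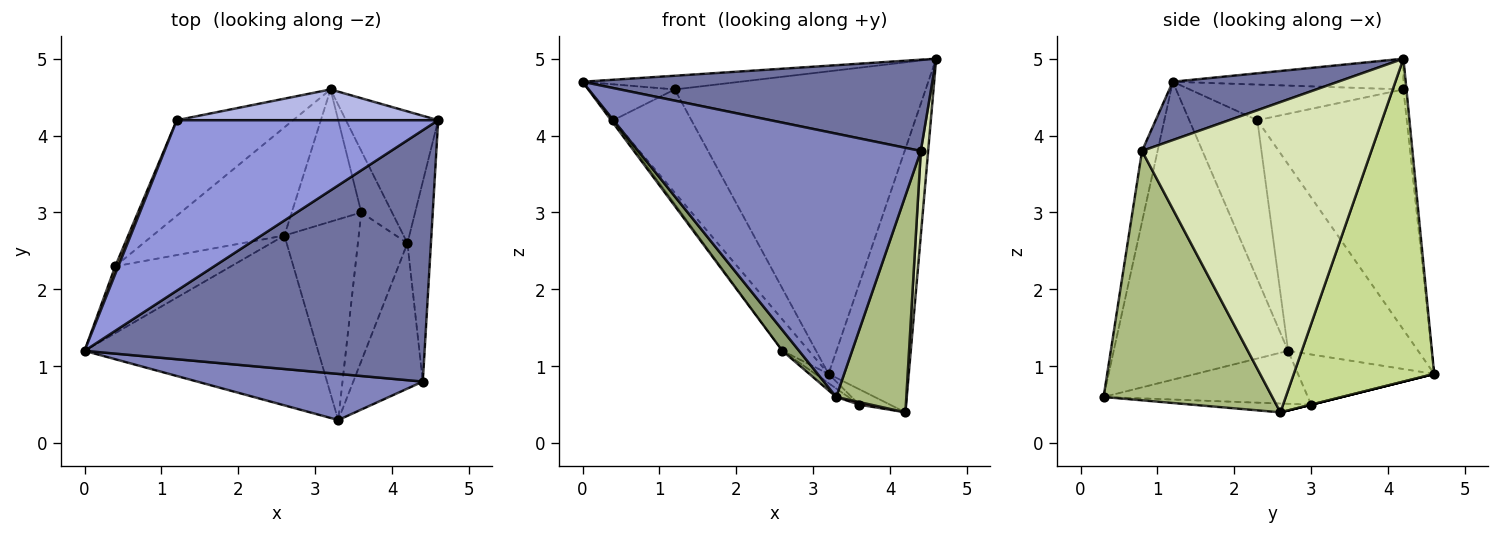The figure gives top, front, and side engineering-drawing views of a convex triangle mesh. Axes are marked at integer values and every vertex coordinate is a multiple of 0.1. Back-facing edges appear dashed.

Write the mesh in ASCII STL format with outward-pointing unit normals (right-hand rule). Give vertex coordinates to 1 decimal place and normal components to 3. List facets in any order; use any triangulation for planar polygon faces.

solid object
 facet normal 0.159 -0.337 0.928
  outer loop
   vertex 4.4 0.8 3.8
   vertex 4.6 4.2 5.0
   vertex 0.0 1.2 4.7
  endloop
 endfacet
 facet normal -0.054 -0.984 0.172
  outer loop
   vertex 4.4 0.8 3.8
   vertex 0.0 1.2 4.7
   vertex 3.3 0.3 0.6
  endloop
 endfacet
 facet normal -0.116 0.080 0.990
  outer loop
   vertex 1.2 4.2 4.6
   vertex 0.0 1.2 4.7
   vertex 4.6 4.2 5.0
  endloop
 endfacet
 facet normal -0.012 0.995 0.101
  outer loop
   vertex 1.2 4.2 4.6
   vertex 4.6 4.2 5.0
   vertex 3.2 4.6 0.9
  endloop
 endfacet
 facet normal -0.785 -0.075 -0.615
  outer loop
   vertex 2.6 2.7 1.2
   vertex 3.3 0.3 0.6
   vertex 0.0 1.2 4.7
  endloop
 endfacet
 facet normal 0.894 -0.372 -0.249
  outer loop
   vertex 4.2 2.6 0.4
   vertex 4.4 0.8 3.8
   vertex 3.3 0.3 0.6
  endloop
 endfacet
 facet normal 0.843 0.482 -0.241
  outer loop
   vertex 4.2 2.6 0.4
   vertex 3.2 4.6 0.9
   vertex 4.6 4.2 5.0
  endloop
 endfacet
 facet normal 0.997 -0.032 -0.076
  outer loop
   vertex 4.2 2.6 0.4
   vertex 4.6 4.2 5.0
   vertex 4.4 0.8 3.8
  endloop
 endfacet
 facet normal -0.925 0.372 0.080
  outer loop
   vertex 0.4 2.3 4.2
   vertex 0.0 1.2 4.7
   vertex 1.2 4.2 4.6
  endloop
 endfacet
 facet normal -0.814 0.426 -0.394
  outer loop
   vertex 0.4 2.3 4.2
   vertex 1.2 4.2 4.6
   vertex 3.2 4.6 0.9
  endloop
 endfacet
 facet normal -0.808 0.026 -0.589
  outer loop
   vertex 0.4 2.3 4.2
   vertex 2.6 2.7 1.2
   vertex 0.0 1.2 4.7
  endloop
 endfacet
 facet normal -0.806 0.165 -0.569
  outer loop
   vertex 0.4 2.3 4.2
   vertex 3.2 4.6 0.9
   vertex 2.6 2.7 1.2
  endloop
 endfacet
 facet normal -0.175 -0.017 -0.984
  outer loop
   vertex 3.6 3.0 0.5
   vertex 4.2 2.6 0.4
   vertex 3.3 0.3 0.6
  endloop
 endfacet
 facet normal 0.000 0.243 -0.970
  outer loop
   vertex 3.6 3.0 0.5
   vertex 3.2 4.6 0.9
   vertex 4.2 2.6 0.4
  endloop
 endfacet
 facet normal -0.580 0.034 -0.814
  outer loop
   vertex 3.6 3.0 0.5
   vertex 3.3 0.3 0.6
   vertex 2.6 2.7 1.2
  endloop
 endfacet
 facet normal -0.584 0.057 -0.810
  outer loop
   vertex 3.6 3.0 0.5
   vertex 2.6 2.7 1.2
   vertex 3.2 4.6 0.9
  endloop
 endfacet
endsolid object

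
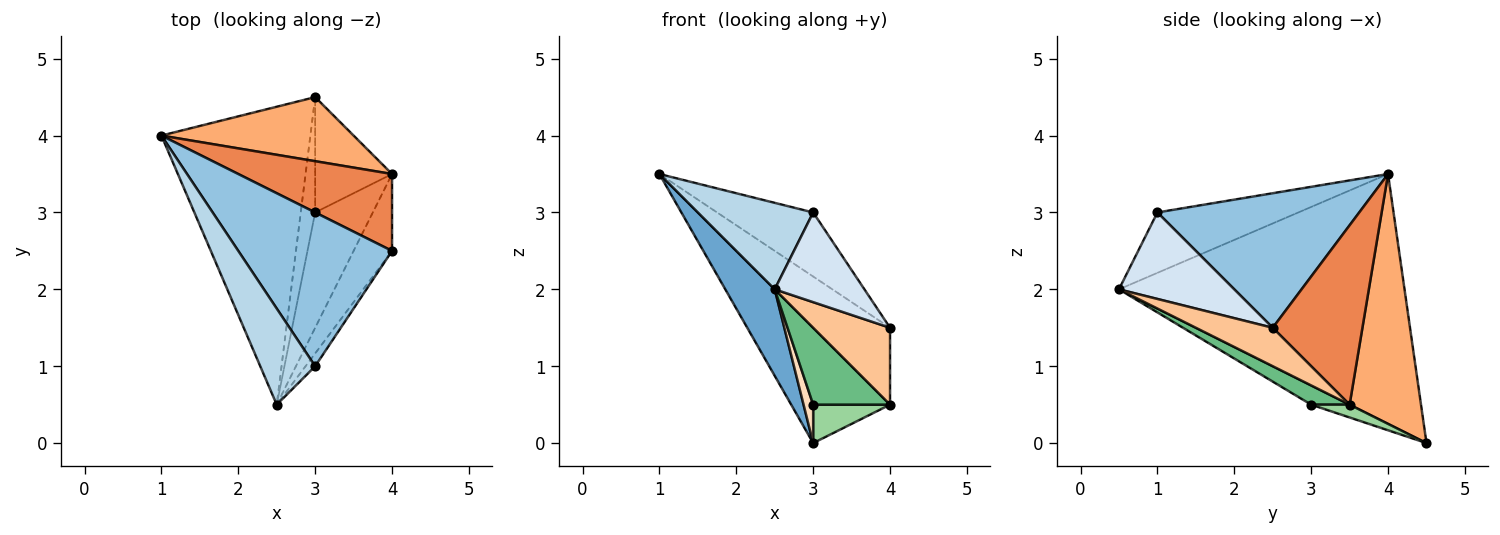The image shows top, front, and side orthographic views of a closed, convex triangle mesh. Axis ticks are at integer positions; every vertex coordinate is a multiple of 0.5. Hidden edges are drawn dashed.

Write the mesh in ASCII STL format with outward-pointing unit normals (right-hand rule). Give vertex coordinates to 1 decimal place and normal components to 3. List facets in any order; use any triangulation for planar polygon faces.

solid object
 facet normal -0.850 -0.147 -0.506
  outer loop
   vertex 3.0 4.5 0.0
   vertex 2.5 0.5 2.0
   vertex 1.0 4.0 3.5
  endloop
 endfacet
 facet normal 0.628 0.299 0.718
  outer loop
   vertex 3.0 1.0 3.0
   vertex 4.0 2.5 1.5
   vertex 1.0 4.0 3.5
  endloop
 endfacet
 facet normal -0.633 -0.518 0.575
  outer loop
   vertex 3.0 1.0 3.0
   vertex 1.0 4.0 3.5
   vertex 2.5 0.5 2.0
  endloop
 endfacet
 facet normal 0.786 -0.612 -0.087
  outer loop
   vertex 3.0 1.0 3.0
   vertex 2.5 0.5 2.0
   vertex 4.0 2.5 1.5
  endloop
 endfacet
 facet normal 0.636 0.545 0.545
  outer loop
   vertex 4.0 3.5 0.5
   vertex 1.0 4.0 3.5
   vertex 4.0 2.5 1.5
  endloop
 endfacet
 facet normal 0.534 0.739 0.411
  outer loop
   vertex 4.0 3.5 0.5
   vertex 3.0 4.5 0.0
   vertex 1.0 4.0 3.5
  endloop
 endfacet
 facet normal 0.577 -0.577 -0.577
  outer loop
   vertex 4.0 3.5 0.5
   vertex 4.0 2.5 1.5
   vertex 2.5 0.5 2.0
  endloop
 endfacet
 facet normal -0.784 -0.196 -0.588
  outer loop
   vertex 3.0 3.0 0.5
   vertex 2.5 0.5 2.0
   vertex 3.0 4.5 0.0
  endloop
 endfacet
 facet normal 0.267 -0.535 -0.802
  outer loop
   vertex 3.0 3.0 0.5
   vertex 4.0 3.5 0.5
   vertex 2.5 0.5 2.0
  endloop
 endfacet
 facet normal 0.156 -0.312 -0.937
  outer loop
   vertex 3.0 3.0 0.5
   vertex 3.0 4.5 0.0
   vertex 4.0 3.5 0.5
  endloop
 endfacet
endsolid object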